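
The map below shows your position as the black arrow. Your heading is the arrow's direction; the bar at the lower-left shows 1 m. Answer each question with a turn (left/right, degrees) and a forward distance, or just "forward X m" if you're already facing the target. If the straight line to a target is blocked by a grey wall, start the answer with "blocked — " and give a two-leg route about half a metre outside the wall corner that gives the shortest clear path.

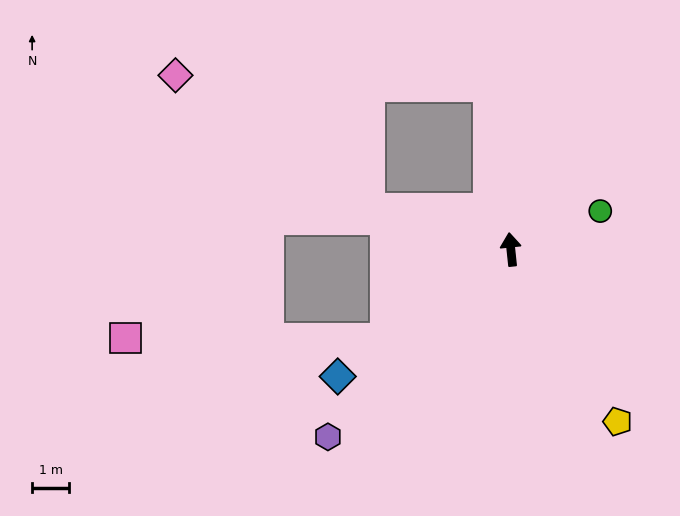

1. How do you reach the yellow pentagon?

turn right 154°, forward 5.5 m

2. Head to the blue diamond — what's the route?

turn left 120°, forward 5.8 m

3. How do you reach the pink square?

blocked — turn left 119°, forward 4.2 m, then turn right 35°, forward 7.0 m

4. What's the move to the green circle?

turn right 73°, forward 2.6 m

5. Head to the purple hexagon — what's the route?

turn left 130°, forward 7.1 m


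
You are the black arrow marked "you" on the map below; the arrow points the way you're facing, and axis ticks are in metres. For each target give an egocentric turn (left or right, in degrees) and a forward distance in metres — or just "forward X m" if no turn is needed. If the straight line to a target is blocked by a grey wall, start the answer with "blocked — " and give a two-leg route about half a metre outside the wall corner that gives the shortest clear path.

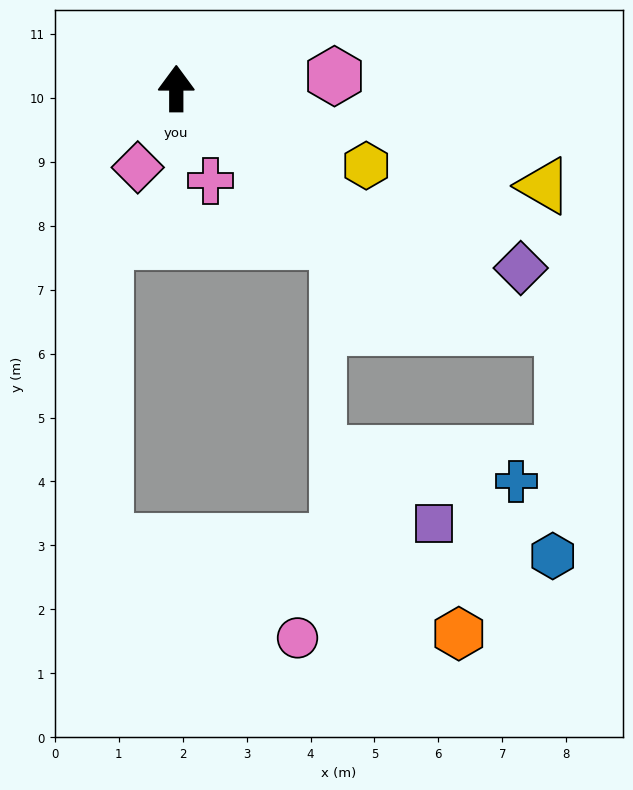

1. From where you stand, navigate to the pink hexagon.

turn right 85°, forward 2.5 m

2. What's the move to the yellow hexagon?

turn right 112°, forward 3.2 m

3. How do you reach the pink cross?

turn right 160°, forward 1.5 m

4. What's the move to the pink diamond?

turn left 154°, forward 1.4 m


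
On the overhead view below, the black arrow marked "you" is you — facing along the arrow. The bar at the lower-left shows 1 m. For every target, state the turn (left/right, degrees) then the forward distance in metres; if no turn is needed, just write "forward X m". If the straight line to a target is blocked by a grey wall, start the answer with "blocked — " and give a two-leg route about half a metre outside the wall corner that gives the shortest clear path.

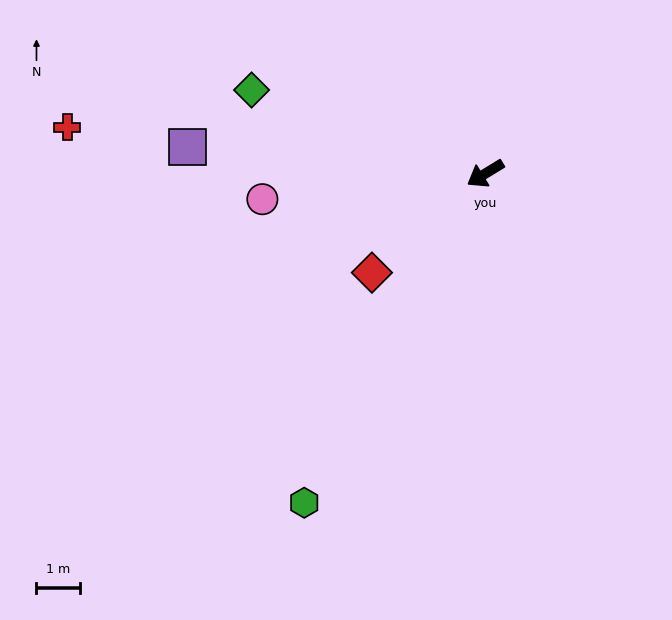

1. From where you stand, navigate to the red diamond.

turn left 10°, forward 3.4 m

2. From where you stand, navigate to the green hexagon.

turn left 30°, forward 8.5 m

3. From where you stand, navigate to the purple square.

turn right 37°, forward 6.8 m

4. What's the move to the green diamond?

turn right 51°, forward 5.6 m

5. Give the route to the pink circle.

turn right 25°, forward 5.1 m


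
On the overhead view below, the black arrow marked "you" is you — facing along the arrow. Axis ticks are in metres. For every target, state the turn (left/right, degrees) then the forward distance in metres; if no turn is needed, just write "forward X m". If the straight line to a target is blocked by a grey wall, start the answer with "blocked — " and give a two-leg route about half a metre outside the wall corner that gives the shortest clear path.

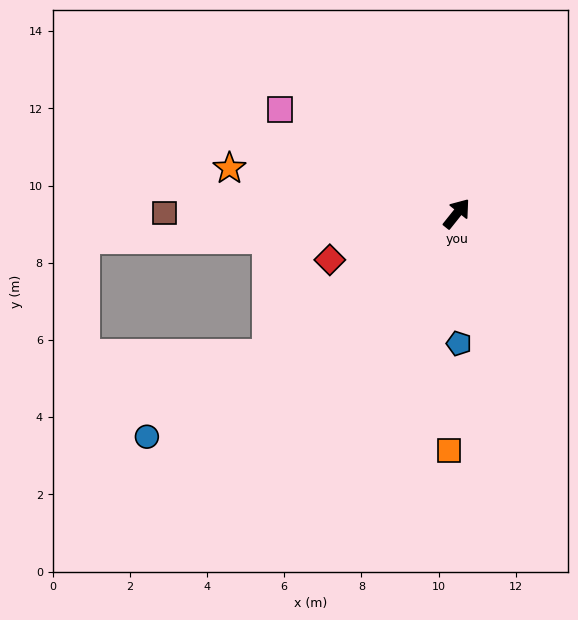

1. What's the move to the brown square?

turn left 129°, forward 7.6 m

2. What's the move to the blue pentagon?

turn right 140°, forward 3.4 m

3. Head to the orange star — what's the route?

turn left 117°, forward 6.0 m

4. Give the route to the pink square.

turn left 98°, forward 5.3 m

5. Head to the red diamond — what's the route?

turn left 149°, forward 3.5 m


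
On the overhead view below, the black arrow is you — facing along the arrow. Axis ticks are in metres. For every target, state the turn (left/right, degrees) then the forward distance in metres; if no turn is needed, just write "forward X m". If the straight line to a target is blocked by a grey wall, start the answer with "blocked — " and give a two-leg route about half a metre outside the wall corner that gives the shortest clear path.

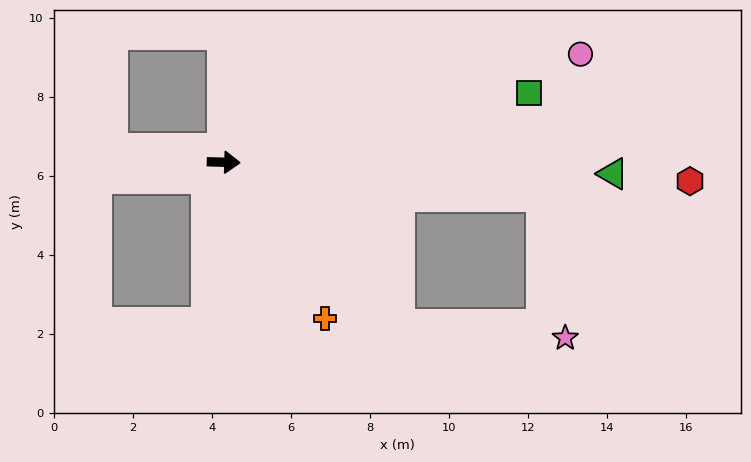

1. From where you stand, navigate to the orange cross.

turn right 55°, forward 4.7 m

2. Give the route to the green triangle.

forward 9.9 m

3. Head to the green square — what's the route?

turn left 14°, forward 7.9 m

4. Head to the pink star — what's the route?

blocked — turn right 41°, forward 6.0 m, then turn left 38°, forward 4.2 m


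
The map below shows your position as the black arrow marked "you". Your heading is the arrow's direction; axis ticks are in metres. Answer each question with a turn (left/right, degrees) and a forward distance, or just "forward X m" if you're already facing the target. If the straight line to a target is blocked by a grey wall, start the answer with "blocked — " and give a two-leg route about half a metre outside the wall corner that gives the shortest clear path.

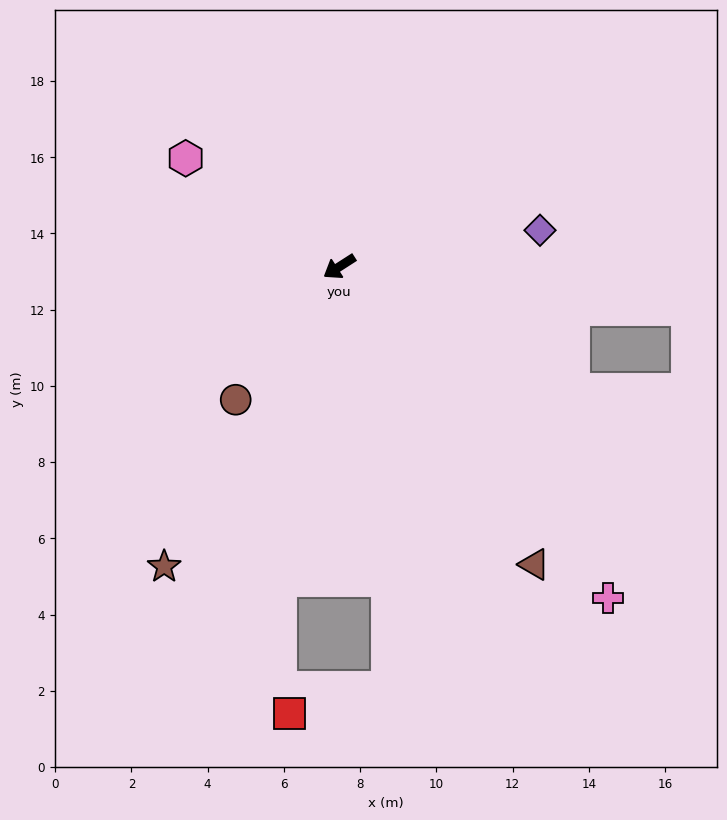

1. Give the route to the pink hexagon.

turn right 68°, forward 4.9 m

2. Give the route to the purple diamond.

turn left 158°, forward 5.4 m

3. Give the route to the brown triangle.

turn left 91°, forward 9.3 m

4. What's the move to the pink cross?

turn left 96°, forward 11.2 m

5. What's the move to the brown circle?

turn left 19°, forward 4.4 m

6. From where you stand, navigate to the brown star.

turn left 27°, forward 9.1 m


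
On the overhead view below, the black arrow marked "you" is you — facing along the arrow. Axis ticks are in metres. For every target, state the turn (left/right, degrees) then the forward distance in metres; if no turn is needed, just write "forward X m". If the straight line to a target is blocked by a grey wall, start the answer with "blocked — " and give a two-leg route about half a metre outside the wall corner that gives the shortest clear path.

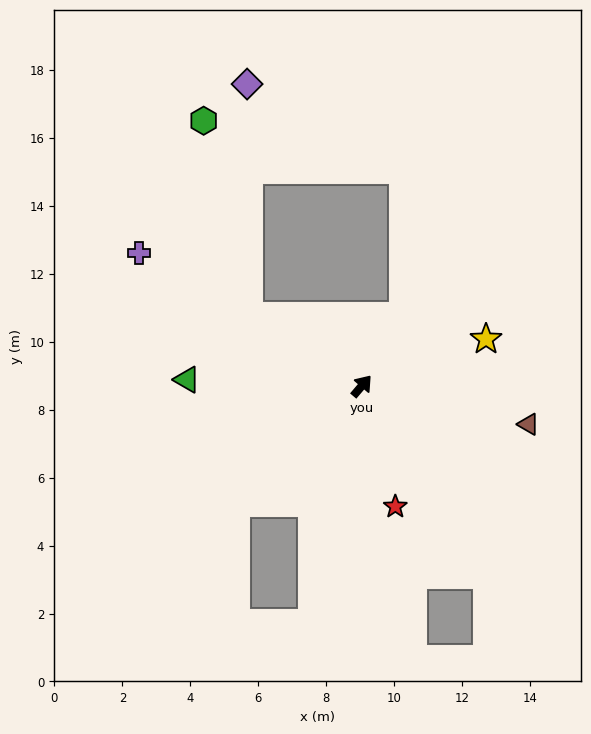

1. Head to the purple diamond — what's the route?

blocked — turn left 99°, forward 3.9 m, then turn right 58°, forward 6.8 m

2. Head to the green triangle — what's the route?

turn left 128°, forward 5.1 m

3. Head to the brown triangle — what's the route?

turn right 63°, forward 5.0 m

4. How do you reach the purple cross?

turn left 100°, forward 7.6 m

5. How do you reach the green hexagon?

blocked — turn left 99°, forward 3.9 m, then turn right 45°, forward 5.9 m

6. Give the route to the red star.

turn right 124°, forward 3.7 m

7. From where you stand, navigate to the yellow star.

turn right 29°, forward 3.9 m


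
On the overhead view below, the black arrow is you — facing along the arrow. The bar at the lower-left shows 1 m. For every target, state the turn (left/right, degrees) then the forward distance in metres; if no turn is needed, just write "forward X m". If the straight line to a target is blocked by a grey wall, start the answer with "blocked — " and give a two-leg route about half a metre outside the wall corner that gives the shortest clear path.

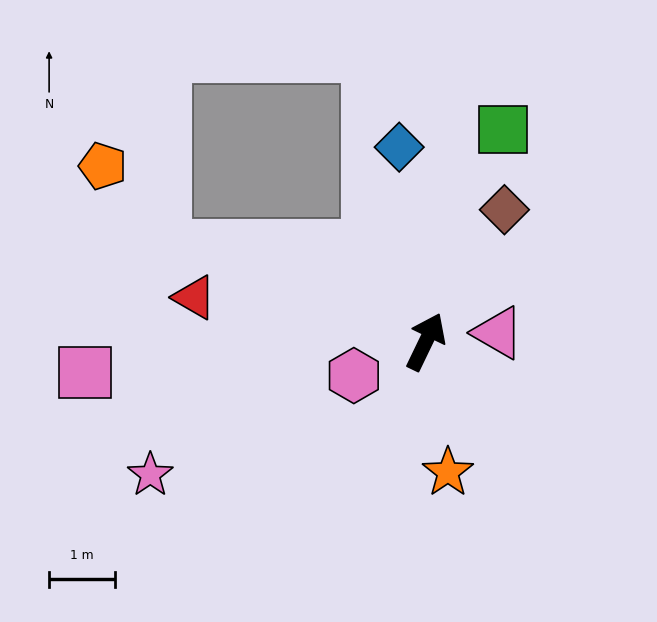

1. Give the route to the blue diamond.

turn left 34°, forward 3.0 m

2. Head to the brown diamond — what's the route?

turn right 5°, forward 2.3 m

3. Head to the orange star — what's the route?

turn right 145°, forward 2.0 m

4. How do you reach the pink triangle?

turn right 57°, forward 1.1 m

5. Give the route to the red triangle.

turn left 105°, forward 3.6 m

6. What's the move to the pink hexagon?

turn left 141°, forward 1.2 m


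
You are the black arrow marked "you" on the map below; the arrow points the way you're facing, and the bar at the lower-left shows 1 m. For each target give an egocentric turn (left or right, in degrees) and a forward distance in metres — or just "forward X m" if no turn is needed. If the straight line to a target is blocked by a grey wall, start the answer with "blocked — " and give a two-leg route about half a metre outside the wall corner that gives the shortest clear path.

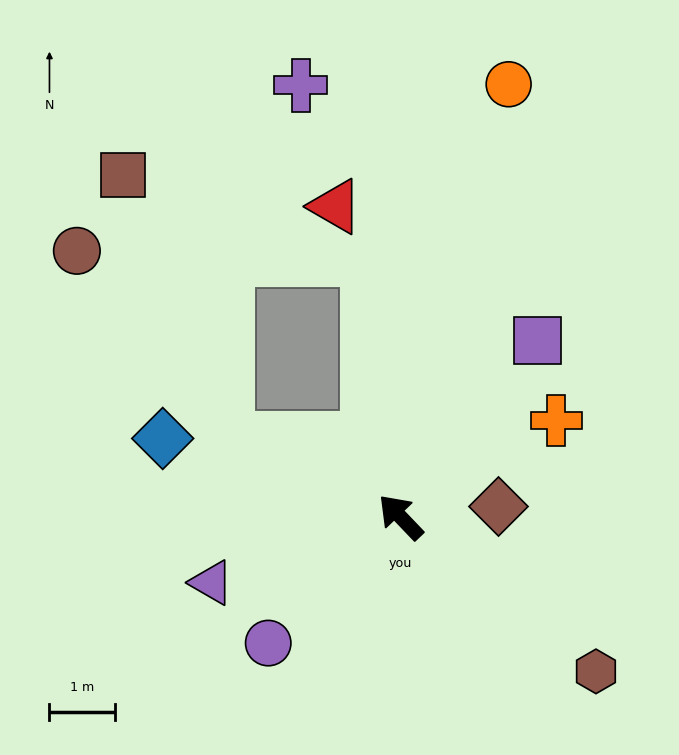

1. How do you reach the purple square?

turn right 82°, forward 3.4 m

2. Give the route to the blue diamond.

turn left 28°, forward 3.8 m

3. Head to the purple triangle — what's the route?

turn left 65°, forward 3.0 m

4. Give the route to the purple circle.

turn left 90°, forward 2.8 m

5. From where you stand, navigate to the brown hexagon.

turn right 172°, forward 3.8 m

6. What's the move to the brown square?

blocked — turn left 22°, forward 2.9 m, then turn right 44°, forward 4.3 m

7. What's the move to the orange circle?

turn right 58°, forward 6.8 m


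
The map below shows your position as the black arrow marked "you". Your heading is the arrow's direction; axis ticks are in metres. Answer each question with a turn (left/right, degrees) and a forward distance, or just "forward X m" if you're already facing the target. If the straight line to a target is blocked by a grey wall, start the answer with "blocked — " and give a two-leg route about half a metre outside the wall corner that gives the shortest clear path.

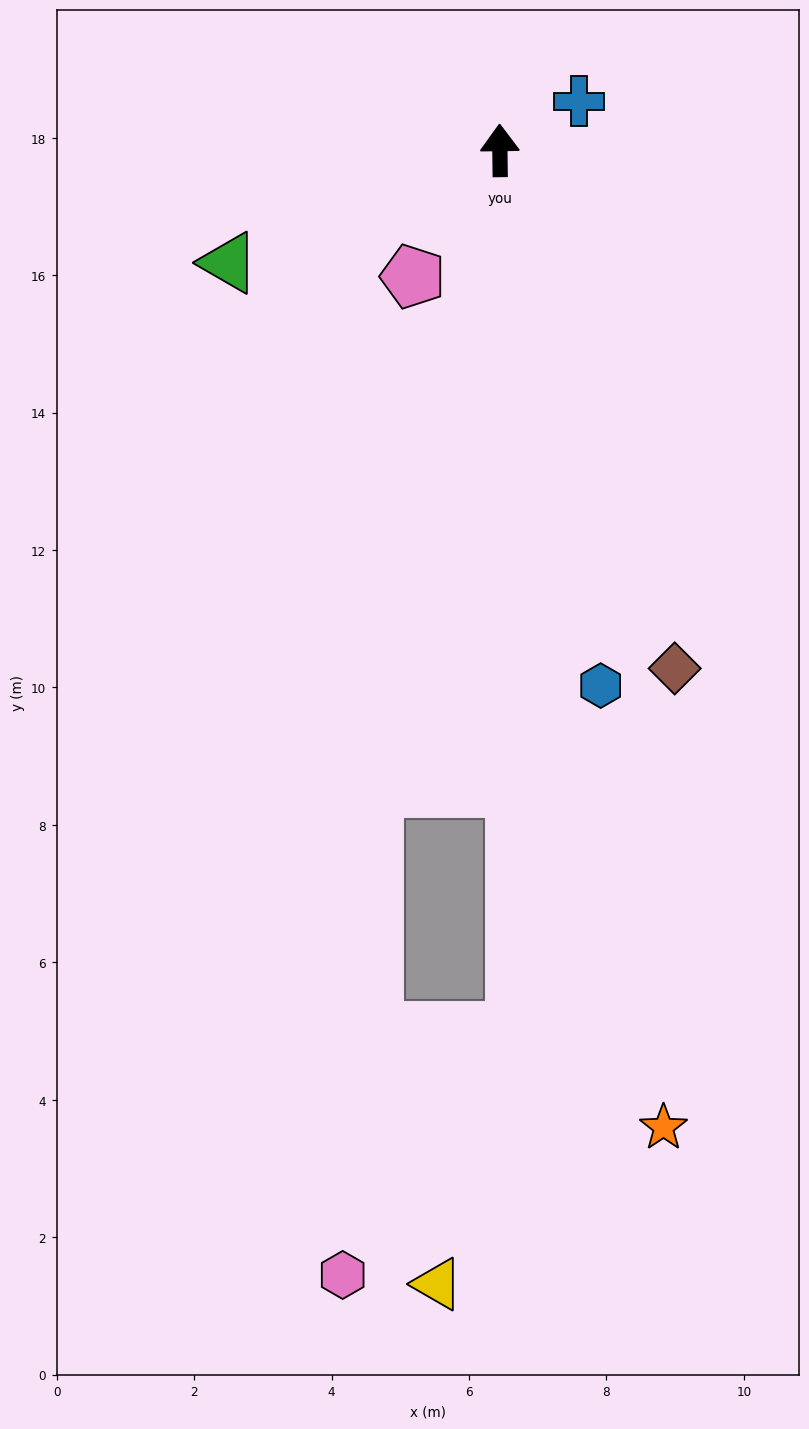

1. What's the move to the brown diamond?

turn right 162°, forward 8.0 m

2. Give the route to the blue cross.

turn right 59°, forward 1.4 m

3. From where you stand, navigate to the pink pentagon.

turn left 145°, forward 2.2 m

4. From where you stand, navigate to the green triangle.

turn left 112°, forward 4.3 m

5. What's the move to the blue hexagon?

turn right 170°, forward 7.9 m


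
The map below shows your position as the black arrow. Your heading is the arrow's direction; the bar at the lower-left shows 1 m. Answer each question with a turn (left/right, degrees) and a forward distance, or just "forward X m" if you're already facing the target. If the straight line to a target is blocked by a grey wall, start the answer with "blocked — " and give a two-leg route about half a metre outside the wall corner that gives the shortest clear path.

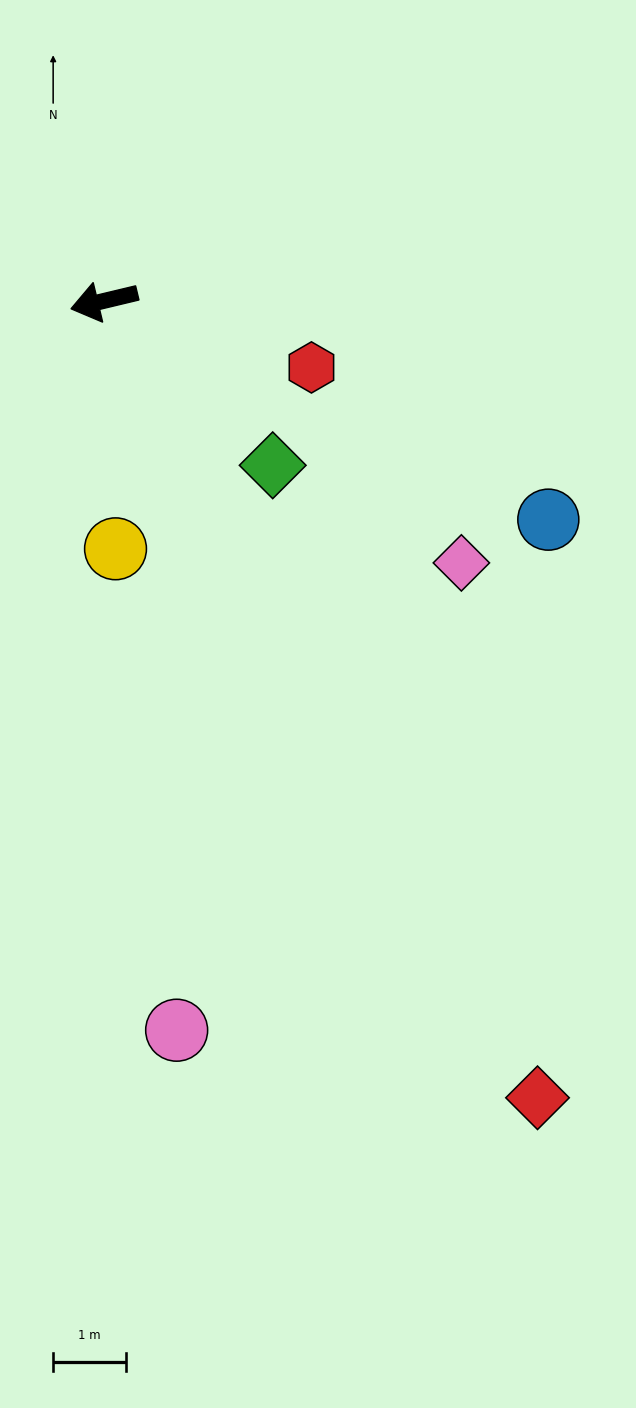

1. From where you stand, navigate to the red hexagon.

turn left 149°, forward 3.0 m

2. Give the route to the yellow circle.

turn left 79°, forward 3.4 m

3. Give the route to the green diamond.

turn left 122°, forward 3.2 m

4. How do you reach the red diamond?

turn left 105°, forward 12.4 m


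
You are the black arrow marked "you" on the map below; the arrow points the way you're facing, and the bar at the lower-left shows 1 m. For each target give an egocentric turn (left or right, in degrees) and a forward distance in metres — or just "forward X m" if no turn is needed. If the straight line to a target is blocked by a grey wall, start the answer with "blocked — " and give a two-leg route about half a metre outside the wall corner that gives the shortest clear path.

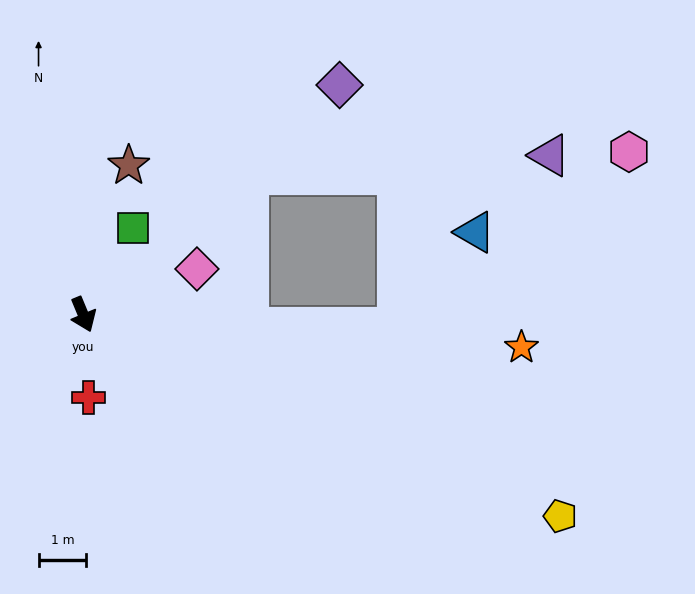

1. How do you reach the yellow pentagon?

turn left 45°, forward 10.8 m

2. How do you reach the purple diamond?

turn left 109°, forward 7.2 m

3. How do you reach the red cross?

turn right 19°, forward 1.7 m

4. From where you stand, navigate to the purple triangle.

blocked — turn left 108°, forward 4.5 m, then turn right 37°, forward 6.3 m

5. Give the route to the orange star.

turn left 63°, forward 9.2 m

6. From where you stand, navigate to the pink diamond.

turn left 89°, forward 2.6 m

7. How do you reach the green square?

turn left 128°, forward 2.1 m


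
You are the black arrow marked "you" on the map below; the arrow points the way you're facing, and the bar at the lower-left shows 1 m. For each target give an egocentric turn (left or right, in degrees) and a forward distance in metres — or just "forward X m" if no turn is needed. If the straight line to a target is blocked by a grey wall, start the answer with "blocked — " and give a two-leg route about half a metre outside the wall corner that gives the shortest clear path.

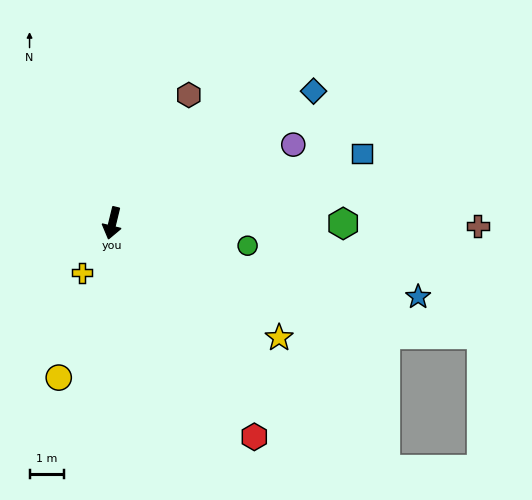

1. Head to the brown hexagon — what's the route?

turn left 163°, forward 4.3 m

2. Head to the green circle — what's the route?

turn left 94°, forward 4.0 m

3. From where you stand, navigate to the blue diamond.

turn left 137°, forward 7.0 m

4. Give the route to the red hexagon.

turn left 47°, forward 7.4 m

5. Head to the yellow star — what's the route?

turn left 69°, forward 5.9 m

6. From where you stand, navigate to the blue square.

turn left 119°, forward 7.5 m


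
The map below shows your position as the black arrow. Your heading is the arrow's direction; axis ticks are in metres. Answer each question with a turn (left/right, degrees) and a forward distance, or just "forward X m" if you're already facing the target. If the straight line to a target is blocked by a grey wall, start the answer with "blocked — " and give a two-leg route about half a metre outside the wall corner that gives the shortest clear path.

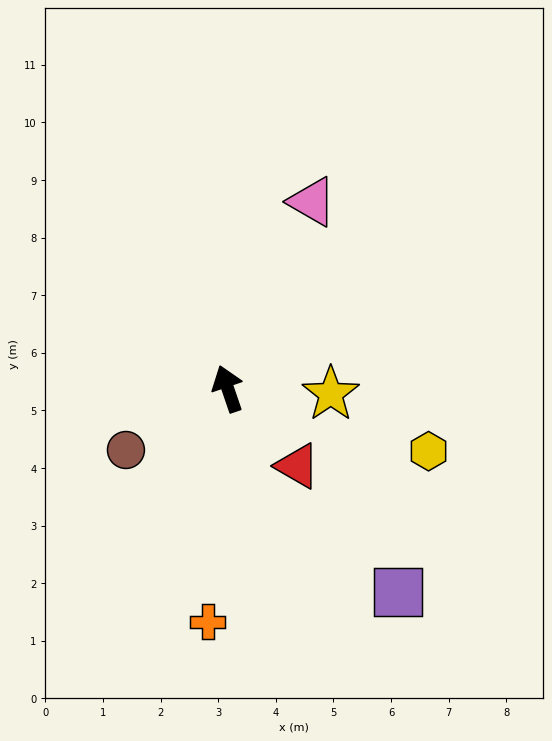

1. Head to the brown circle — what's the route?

turn left 102°, forward 2.1 m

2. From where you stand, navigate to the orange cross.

turn left 156°, forward 4.1 m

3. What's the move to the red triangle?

turn right 157°, forward 1.8 m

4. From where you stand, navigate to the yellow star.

turn right 112°, forward 1.8 m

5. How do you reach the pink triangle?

turn right 43°, forward 3.6 m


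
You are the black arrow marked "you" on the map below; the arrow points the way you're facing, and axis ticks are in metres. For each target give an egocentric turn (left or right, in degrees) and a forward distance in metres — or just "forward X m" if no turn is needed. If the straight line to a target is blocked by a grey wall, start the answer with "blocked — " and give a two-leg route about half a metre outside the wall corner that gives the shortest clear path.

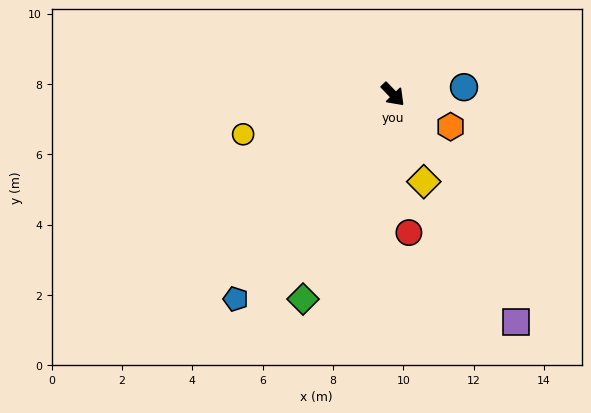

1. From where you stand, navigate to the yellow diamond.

turn right 24°, forward 2.6 m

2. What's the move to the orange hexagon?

turn left 17°, forward 1.9 m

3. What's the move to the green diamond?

turn right 68°, forward 6.4 m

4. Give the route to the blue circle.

turn left 52°, forward 2.0 m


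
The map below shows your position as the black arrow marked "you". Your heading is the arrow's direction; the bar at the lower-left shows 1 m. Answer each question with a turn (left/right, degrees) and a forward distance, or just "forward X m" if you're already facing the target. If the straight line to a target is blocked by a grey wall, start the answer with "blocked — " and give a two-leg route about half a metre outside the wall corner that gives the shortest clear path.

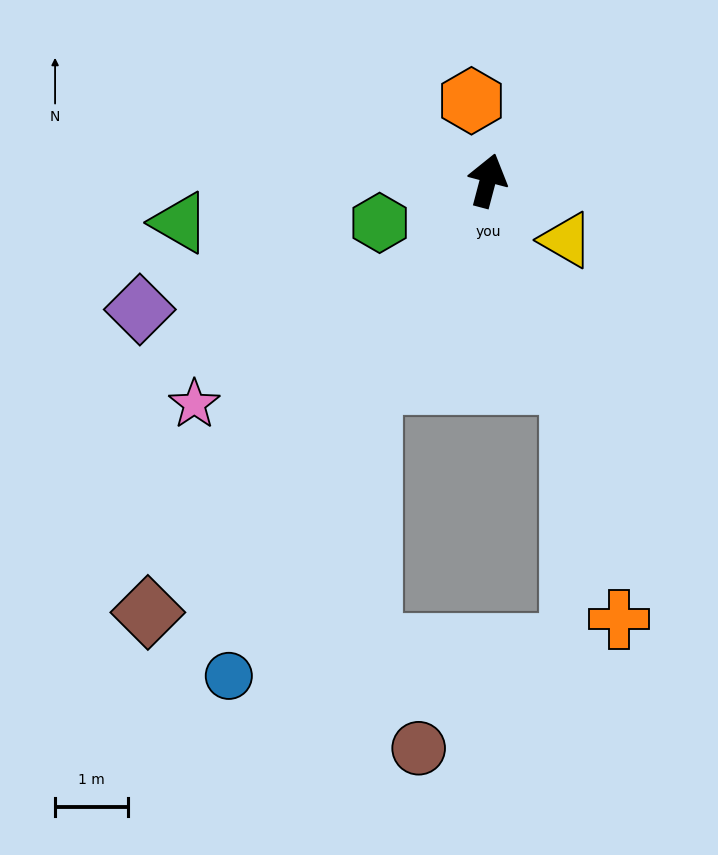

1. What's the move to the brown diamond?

turn left 157°, forward 7.5 m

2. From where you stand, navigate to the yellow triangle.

turn right 112°, forward 1.3 m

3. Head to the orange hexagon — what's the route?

turn left 26°, forward 1.1 m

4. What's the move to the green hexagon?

turn left 126°, forward 1.6 m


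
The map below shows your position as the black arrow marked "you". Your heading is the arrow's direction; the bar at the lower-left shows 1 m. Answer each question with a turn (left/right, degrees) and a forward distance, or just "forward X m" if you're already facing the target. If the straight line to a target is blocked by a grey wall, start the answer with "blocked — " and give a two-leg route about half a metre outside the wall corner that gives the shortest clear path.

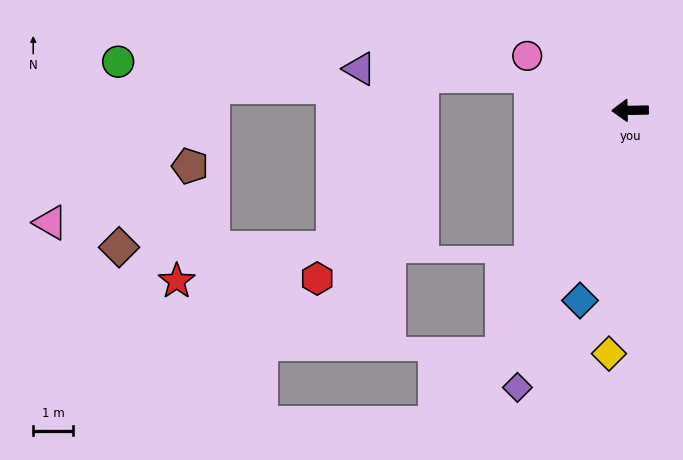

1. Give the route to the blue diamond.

turn left 74°, forward 4.9 m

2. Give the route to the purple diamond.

turn left 67°, forward 7.5 m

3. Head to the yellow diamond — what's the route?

turn left 84°, forward 6.1 m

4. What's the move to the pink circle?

turn right 29°, forward 2.9 m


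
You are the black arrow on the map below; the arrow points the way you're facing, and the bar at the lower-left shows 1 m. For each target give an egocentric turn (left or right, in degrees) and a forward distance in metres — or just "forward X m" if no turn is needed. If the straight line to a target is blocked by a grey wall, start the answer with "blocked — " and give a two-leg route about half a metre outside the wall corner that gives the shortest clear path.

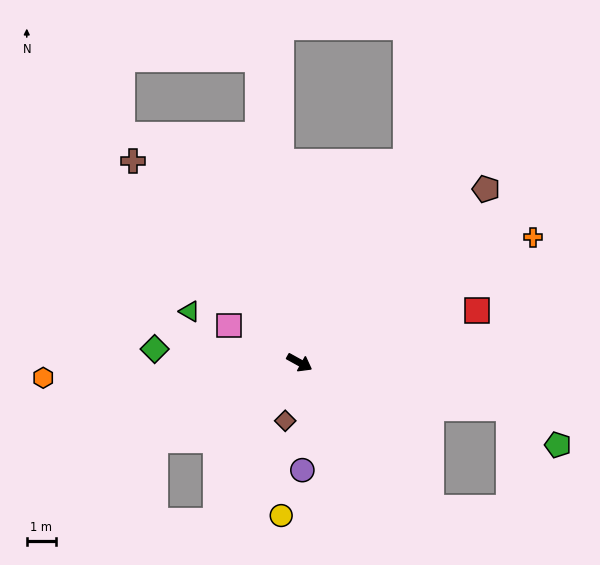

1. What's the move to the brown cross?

turn left 158°, forward 8.9 m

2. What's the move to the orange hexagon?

turn right 148°, forward 8.8 m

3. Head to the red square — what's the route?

turn left 45°, forward 6.3 m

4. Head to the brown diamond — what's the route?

turn right 75°, forward 2.1 m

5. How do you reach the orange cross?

turn left 57°, forward 9.1 m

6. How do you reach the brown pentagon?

turn left 72°, forward 8.7 m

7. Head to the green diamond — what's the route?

turn right 156°, forward 5.0 m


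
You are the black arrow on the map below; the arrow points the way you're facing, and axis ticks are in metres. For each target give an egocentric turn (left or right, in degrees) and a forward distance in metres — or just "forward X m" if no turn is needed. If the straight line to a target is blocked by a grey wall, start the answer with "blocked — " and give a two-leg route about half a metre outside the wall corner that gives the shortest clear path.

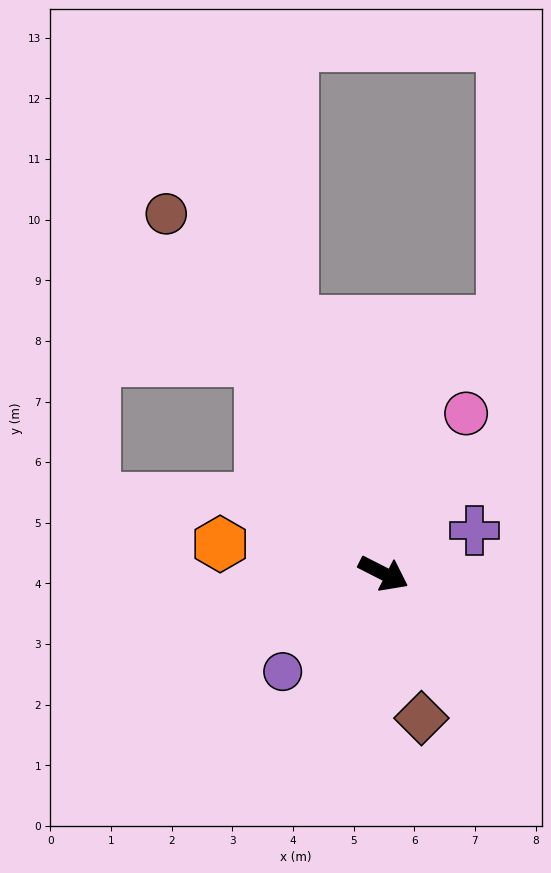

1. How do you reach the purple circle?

turn right 109°, forward 2.3 m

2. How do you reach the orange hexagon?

turn right 163°, forward 2.7 m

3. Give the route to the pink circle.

turn left 90°, forward 3.0 m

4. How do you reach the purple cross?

turn left 52°, forward 1.7 m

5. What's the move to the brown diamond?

turn right 48°, forward 2.5 m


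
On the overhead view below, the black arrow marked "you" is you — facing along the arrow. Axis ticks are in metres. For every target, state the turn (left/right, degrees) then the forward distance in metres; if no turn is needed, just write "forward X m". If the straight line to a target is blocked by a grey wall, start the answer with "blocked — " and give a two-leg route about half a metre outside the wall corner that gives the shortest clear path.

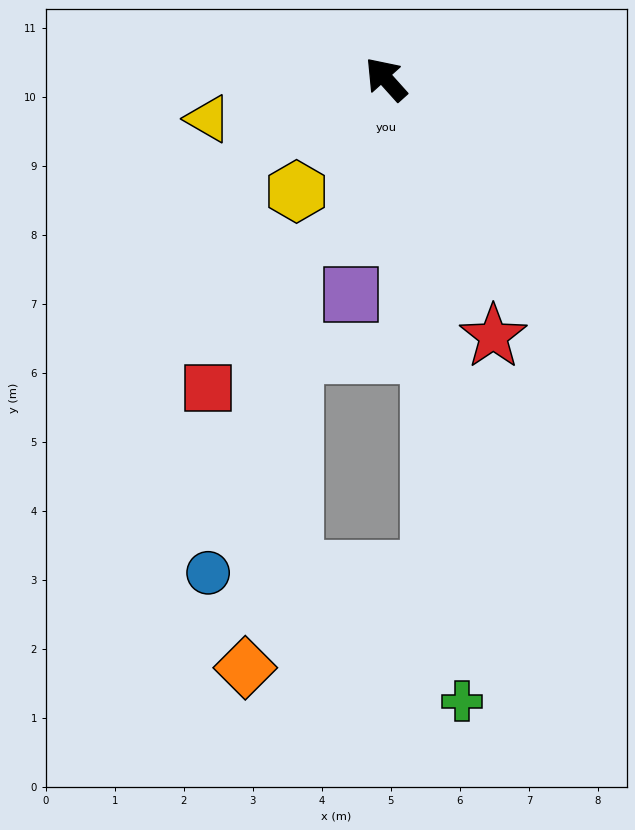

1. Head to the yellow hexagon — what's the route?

turn left 100°, forward 2.1 m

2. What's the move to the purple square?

turn left 129°, forward 3.2 m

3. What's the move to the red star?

turn left 161°, forward 4.0 m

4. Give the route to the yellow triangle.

turn left 61°, forward 2.6 m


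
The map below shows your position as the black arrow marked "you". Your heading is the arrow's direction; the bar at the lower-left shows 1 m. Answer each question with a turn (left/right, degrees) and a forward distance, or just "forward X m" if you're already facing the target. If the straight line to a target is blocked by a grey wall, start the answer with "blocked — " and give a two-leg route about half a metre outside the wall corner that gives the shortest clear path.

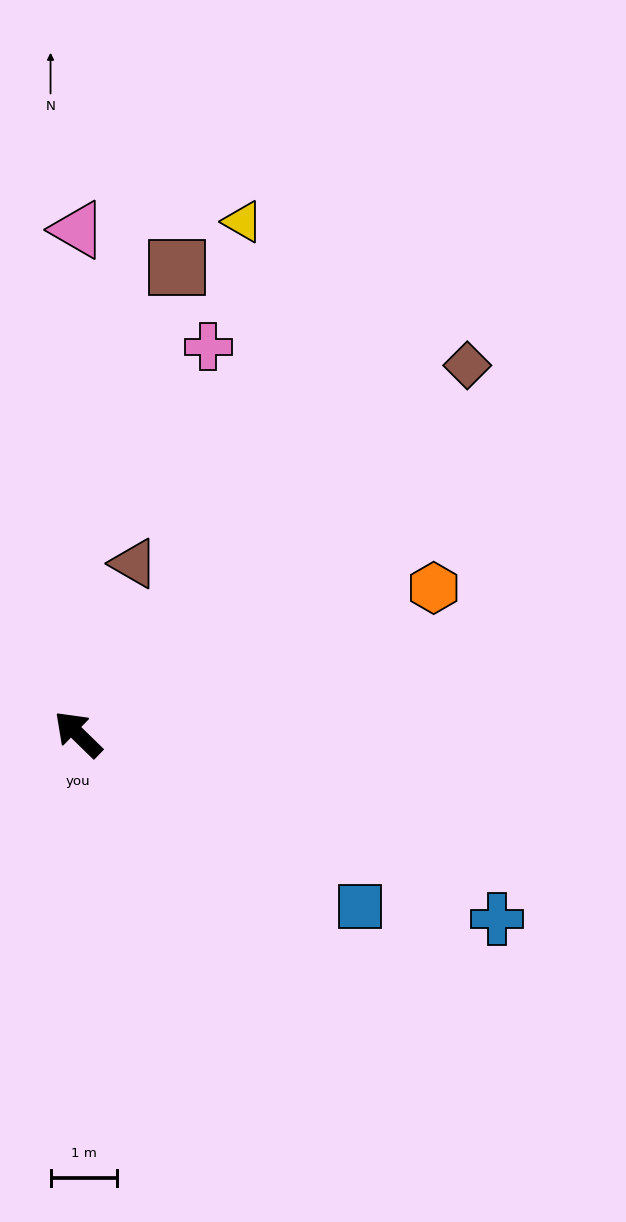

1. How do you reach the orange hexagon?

turn right 113°, forward 5.8 m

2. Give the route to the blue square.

turn right 167°, forward 5.0 m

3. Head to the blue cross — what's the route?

turn right 160°, forward 6.9 m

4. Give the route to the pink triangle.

turn right 46°, forward 7.6 m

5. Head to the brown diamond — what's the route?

turn right 92°, forward 8.1 m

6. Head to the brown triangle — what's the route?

turn right 64°, forward 2.7 m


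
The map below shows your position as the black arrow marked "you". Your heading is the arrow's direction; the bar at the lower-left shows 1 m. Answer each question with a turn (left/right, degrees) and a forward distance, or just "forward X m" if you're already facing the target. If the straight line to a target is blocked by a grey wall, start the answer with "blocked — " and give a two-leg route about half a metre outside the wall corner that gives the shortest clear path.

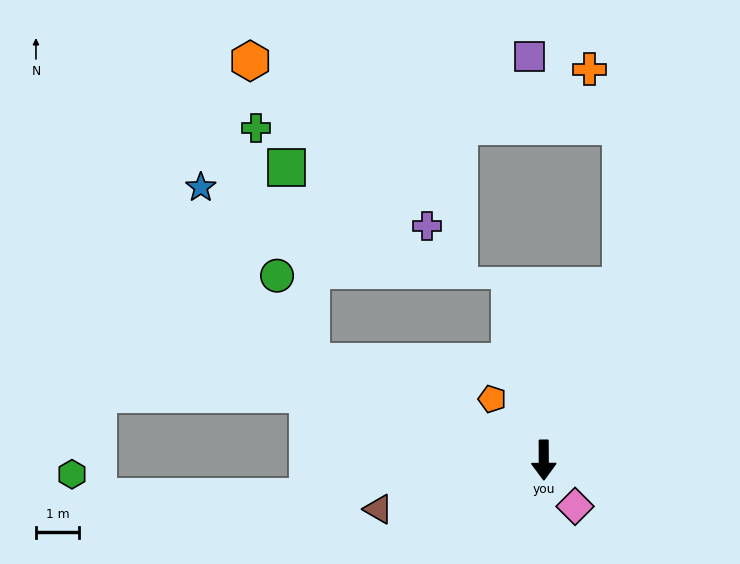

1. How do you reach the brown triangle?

turn right 74°, forward 4.0 m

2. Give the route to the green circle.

blocked — turn right 113°, forward 5.8 m, then turn right 46°, forward 2.1 m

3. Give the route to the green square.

blocked — turn right 113°, forward 5.8 m, then turn right 60°, forward 4.5 m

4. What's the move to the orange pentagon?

turn right 140°, forward 1.8 m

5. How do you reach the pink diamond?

turn left 34°, forward 1.3 m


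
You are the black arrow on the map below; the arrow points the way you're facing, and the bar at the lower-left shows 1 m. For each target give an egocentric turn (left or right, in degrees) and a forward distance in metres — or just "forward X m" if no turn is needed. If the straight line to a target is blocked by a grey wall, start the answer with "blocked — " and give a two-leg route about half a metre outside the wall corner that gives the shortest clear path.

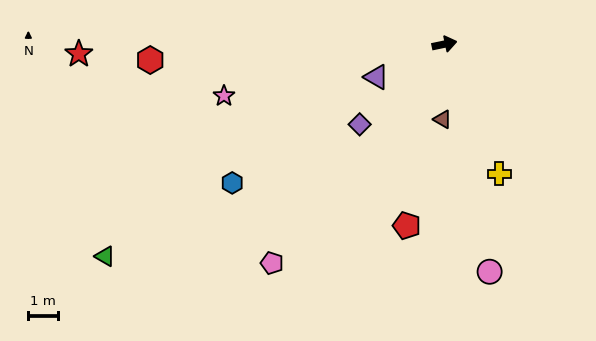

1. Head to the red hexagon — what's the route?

turn left 171°, forward 10.0 m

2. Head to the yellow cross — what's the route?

turn right 79°, forward 4.8 m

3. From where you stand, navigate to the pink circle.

turn right 91°, forward 7.9 m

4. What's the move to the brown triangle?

turn right 103°, forward 2.6 m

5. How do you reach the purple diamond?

turn right 148°, forward 4.0 m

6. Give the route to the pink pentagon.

turn right 140°, forward 9.5 m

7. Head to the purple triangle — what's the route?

turn right 166°, forward 2.6 m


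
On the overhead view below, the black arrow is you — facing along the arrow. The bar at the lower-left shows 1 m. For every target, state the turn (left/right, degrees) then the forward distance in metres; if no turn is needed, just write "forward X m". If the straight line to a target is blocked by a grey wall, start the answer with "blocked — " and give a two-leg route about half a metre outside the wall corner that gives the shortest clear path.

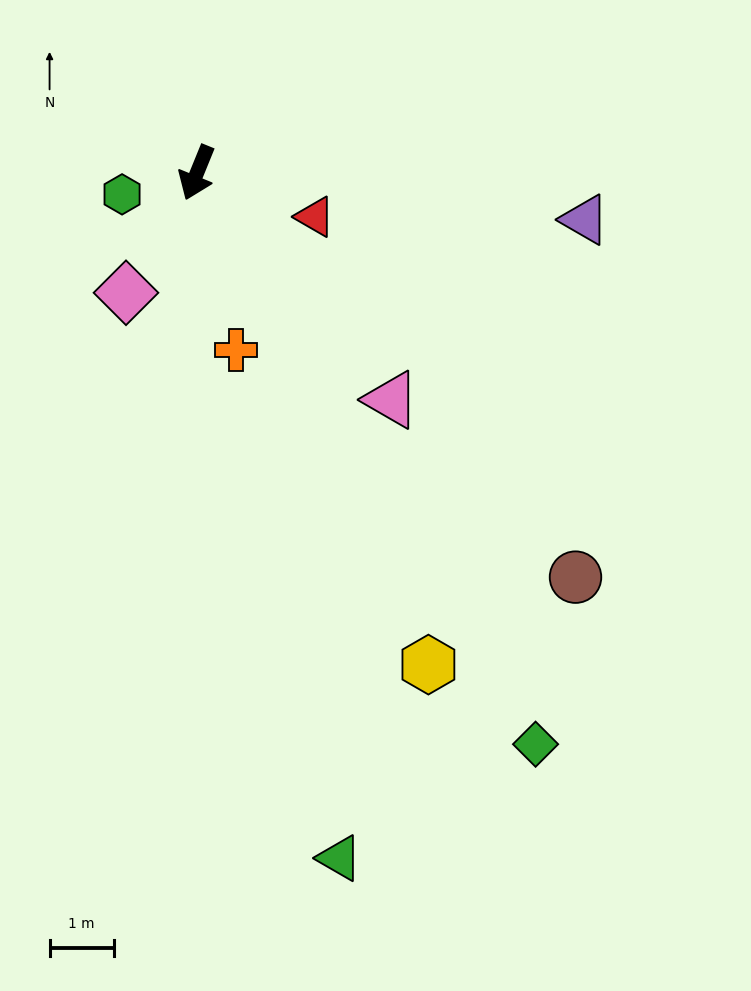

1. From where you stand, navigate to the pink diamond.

turn right 8°, forward 2.2 m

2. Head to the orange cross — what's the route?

turn left 35°, forward 2.8 m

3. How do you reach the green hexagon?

turn right 52°, forward 1.2 m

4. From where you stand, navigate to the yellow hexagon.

turn left 47°, forward 8.5 m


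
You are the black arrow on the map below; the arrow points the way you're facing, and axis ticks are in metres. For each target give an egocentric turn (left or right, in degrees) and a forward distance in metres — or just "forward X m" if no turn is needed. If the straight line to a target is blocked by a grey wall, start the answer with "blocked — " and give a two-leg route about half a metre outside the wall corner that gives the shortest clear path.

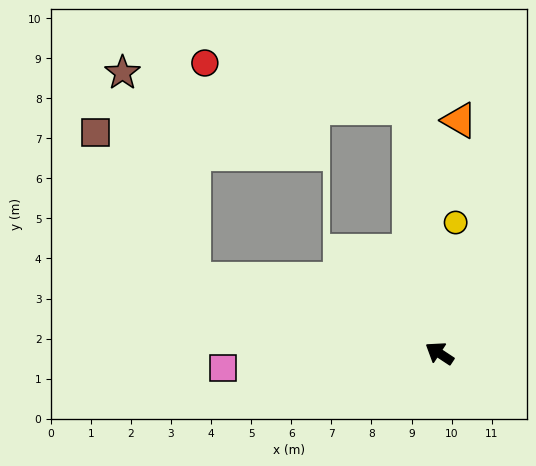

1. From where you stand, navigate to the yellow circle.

turn right 64°, forward 3.3 m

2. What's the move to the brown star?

blocked — turn left 17°, forward 6.4 m, then turn right 55°, forward 5.5 m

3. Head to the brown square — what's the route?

blocked — turn left 17°, forward 6.4 m, then turn right 40°, forward 4.4 m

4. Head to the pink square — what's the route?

turn left 37°, forward 5.4 m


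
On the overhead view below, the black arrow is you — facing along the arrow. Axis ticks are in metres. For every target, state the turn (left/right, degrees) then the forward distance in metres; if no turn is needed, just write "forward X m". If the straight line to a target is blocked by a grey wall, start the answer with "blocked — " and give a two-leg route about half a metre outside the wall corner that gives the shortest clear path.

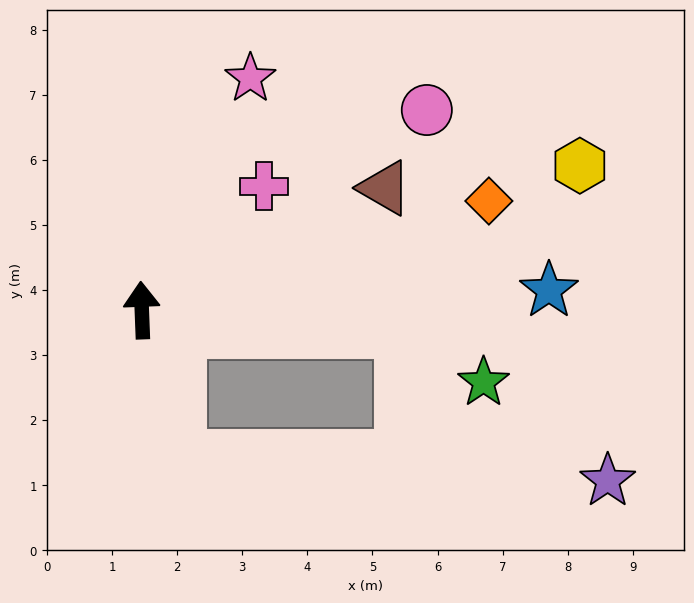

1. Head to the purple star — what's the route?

blocked — turn right 168°, forward 2.3 m, then turn left 73°, forward 6.6 m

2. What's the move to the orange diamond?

turn right 75°, forward 5.6 m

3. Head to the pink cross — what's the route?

turn right 47°, forward 2.7 m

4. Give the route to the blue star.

turn right 89°, forward 6.3 m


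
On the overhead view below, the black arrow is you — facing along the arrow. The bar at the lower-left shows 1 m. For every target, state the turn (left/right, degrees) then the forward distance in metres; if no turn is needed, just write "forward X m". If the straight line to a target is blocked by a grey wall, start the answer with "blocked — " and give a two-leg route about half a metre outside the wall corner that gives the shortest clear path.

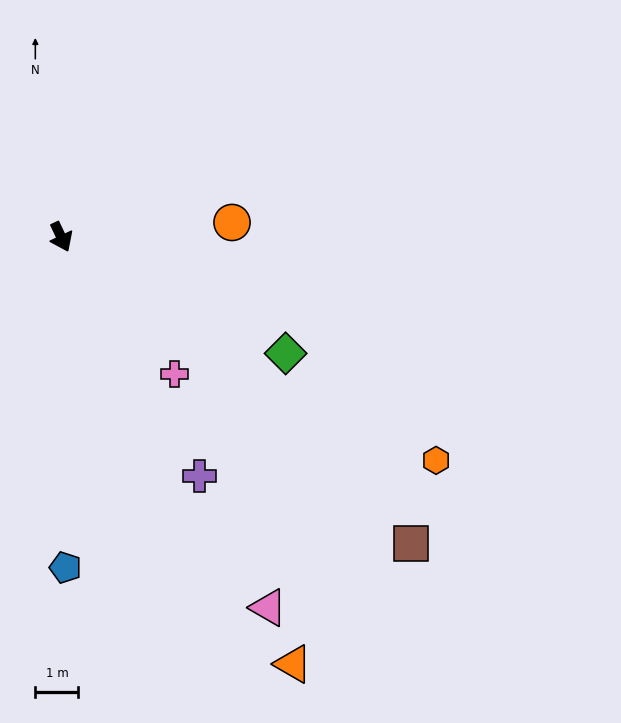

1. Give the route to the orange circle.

turn left 70°, forward 4.0 m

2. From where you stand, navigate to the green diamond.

turn left 37°, forward 5.9 m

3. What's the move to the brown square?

turn left 24°, forward 10.8 m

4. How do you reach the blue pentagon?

turn right 25°, forward 7.7 m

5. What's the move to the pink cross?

turn left 14°, forward 4.1 m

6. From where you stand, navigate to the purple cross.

turn left 5°, forward 6.4 m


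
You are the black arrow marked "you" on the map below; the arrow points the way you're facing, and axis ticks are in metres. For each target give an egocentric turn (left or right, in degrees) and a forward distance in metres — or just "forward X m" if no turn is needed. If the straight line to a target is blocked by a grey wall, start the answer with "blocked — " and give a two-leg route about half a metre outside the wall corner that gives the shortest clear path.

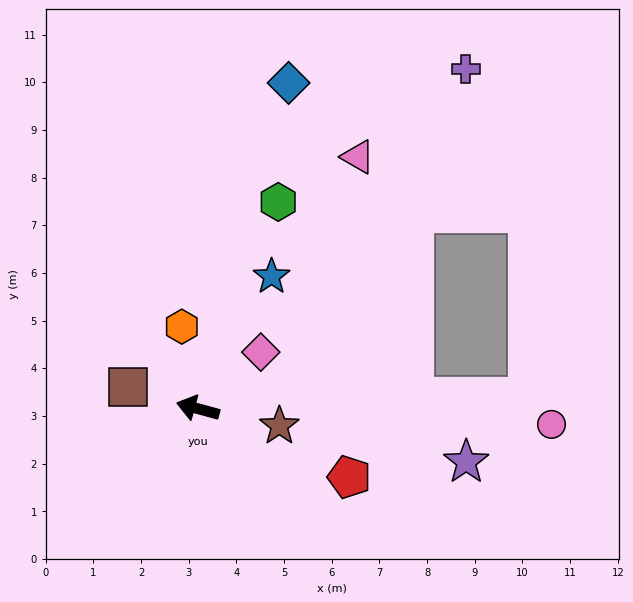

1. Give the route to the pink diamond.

turn right 123°, forward 1.8 m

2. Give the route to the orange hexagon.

turn right 64°, forward 1.8 m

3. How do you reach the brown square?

forward 1.5 m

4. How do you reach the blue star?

turn right 104°, forward 3.2 m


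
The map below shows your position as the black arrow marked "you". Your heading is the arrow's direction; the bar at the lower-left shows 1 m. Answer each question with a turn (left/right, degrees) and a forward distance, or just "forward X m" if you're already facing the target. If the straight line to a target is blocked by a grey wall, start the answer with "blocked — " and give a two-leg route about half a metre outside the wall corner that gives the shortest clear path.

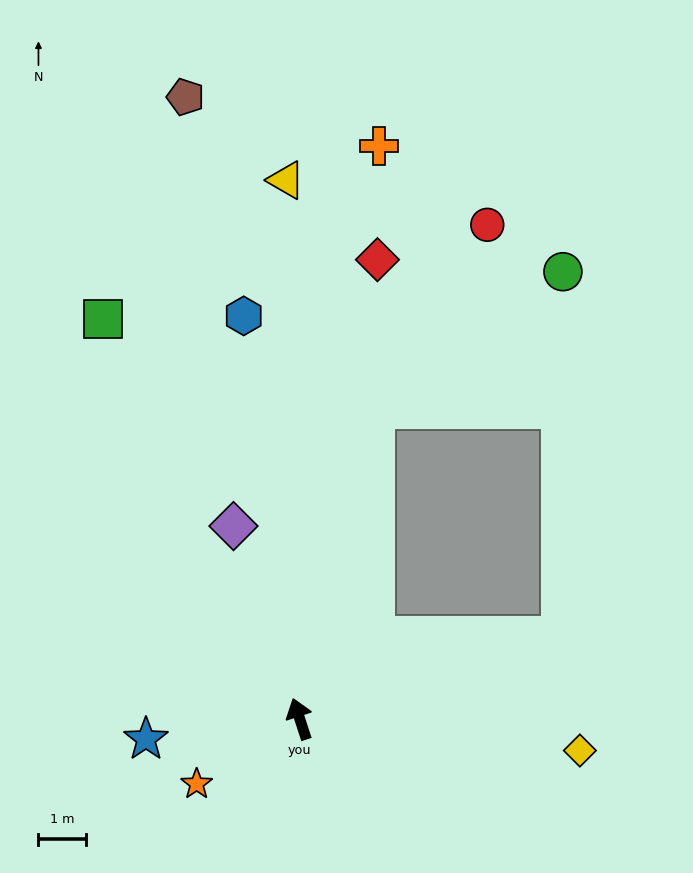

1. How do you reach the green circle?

blocked — turn right 32°, forward 6.8 m, then turn right 40°, forward 4.9 m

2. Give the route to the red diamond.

turn right 28°, forward 9.9 m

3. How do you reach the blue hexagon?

turn right 10°, forward 8.6 m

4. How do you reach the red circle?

blocked — turn right 32°, forward 6.8 m, then turn right 17°, forward 4.6 m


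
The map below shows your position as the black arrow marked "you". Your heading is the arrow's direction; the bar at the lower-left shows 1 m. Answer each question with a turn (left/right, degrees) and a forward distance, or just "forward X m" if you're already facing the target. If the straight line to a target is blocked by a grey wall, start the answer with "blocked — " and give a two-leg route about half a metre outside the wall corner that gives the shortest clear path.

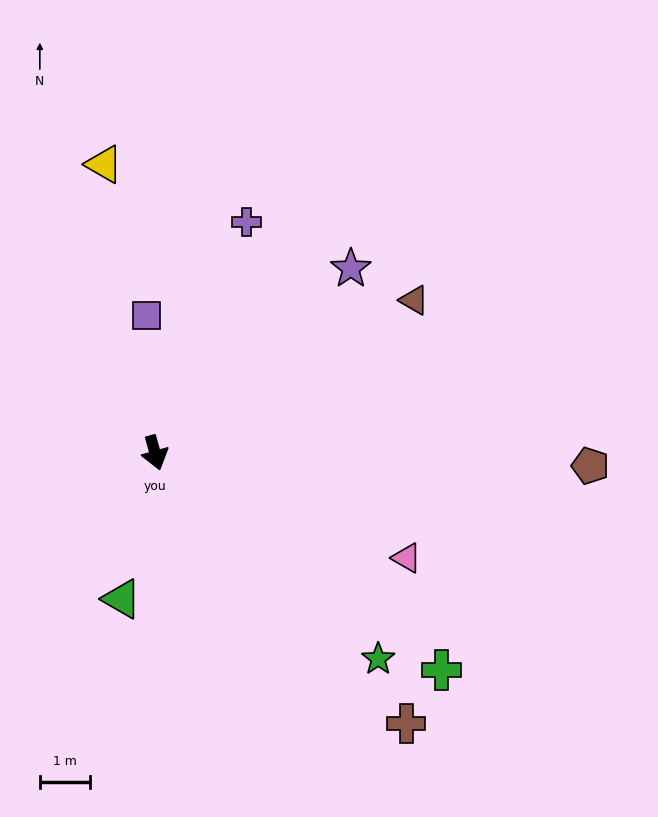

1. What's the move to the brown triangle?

turn left 105°, forward 6.0 m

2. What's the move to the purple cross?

turn left 143°, forward 5.0 m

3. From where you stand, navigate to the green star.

turn left 32°, forward 6.1 m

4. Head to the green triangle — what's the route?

turn right 28°, forward 3.0 m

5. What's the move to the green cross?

turn left 37°, forward 7.2 m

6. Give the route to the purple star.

turn left 118°, forward 5.4 m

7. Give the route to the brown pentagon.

turn left 73°, forward 8.7 m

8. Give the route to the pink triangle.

turn left 52°, forward 5.5 m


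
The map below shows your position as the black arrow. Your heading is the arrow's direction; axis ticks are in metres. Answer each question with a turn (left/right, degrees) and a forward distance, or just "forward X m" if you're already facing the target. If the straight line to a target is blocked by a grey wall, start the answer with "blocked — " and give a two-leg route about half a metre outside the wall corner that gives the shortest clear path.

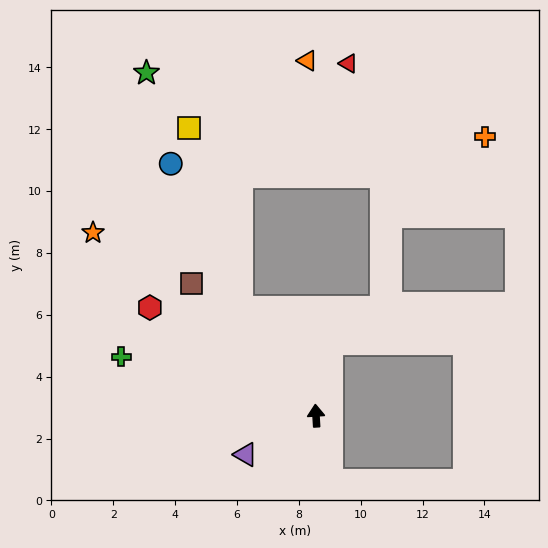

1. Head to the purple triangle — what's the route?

turn left 115°, forward 2.6 m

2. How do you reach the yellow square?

blocked — turn left 32°, forward 4.2 m, then turn right 20°, forward 6.1 m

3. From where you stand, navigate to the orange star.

turn left 47°, forward 9.3 m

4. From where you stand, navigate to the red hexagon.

turn left 54°, forward 6.4 m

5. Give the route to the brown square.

turn left 40°, forward 5.9 m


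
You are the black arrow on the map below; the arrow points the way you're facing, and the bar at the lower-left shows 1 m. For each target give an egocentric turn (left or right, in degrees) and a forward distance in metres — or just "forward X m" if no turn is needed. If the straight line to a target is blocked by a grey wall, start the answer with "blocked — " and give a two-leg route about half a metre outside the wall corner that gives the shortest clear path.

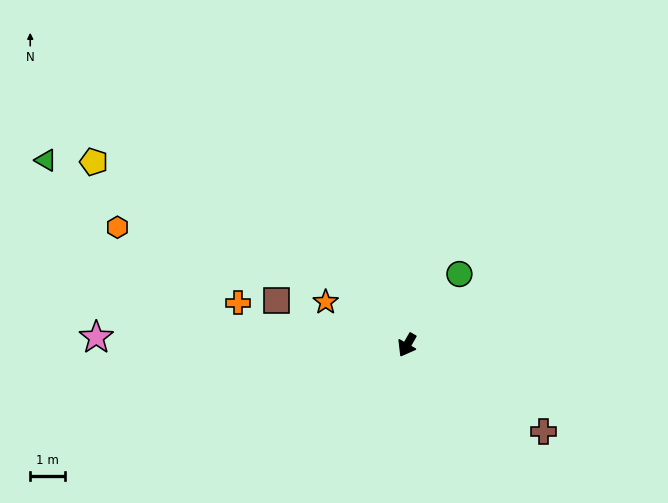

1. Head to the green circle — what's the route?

turn left 173°, forward 2.6 m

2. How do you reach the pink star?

turn right 62°, forward 9.0 m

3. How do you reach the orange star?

turn right 88°, forward 2.7 m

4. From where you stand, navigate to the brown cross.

turn left 87°, forward 4.7 m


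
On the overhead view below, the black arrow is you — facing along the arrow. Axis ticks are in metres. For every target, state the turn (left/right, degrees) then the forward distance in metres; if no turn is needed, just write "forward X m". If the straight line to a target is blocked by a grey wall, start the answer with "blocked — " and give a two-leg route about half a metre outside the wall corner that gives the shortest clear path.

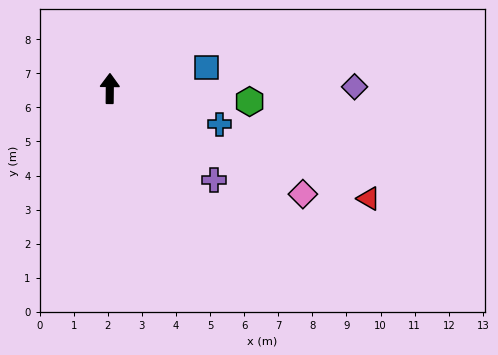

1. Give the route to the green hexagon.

turn right 95°, forward 4.1 m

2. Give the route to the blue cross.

turn right 107°, forward 3.4 m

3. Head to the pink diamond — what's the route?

turn right 118°, forward 6.5 m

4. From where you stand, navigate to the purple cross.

turn right 131°, forward 4.1 m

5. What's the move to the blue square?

turn right 77°, forward 2.9 m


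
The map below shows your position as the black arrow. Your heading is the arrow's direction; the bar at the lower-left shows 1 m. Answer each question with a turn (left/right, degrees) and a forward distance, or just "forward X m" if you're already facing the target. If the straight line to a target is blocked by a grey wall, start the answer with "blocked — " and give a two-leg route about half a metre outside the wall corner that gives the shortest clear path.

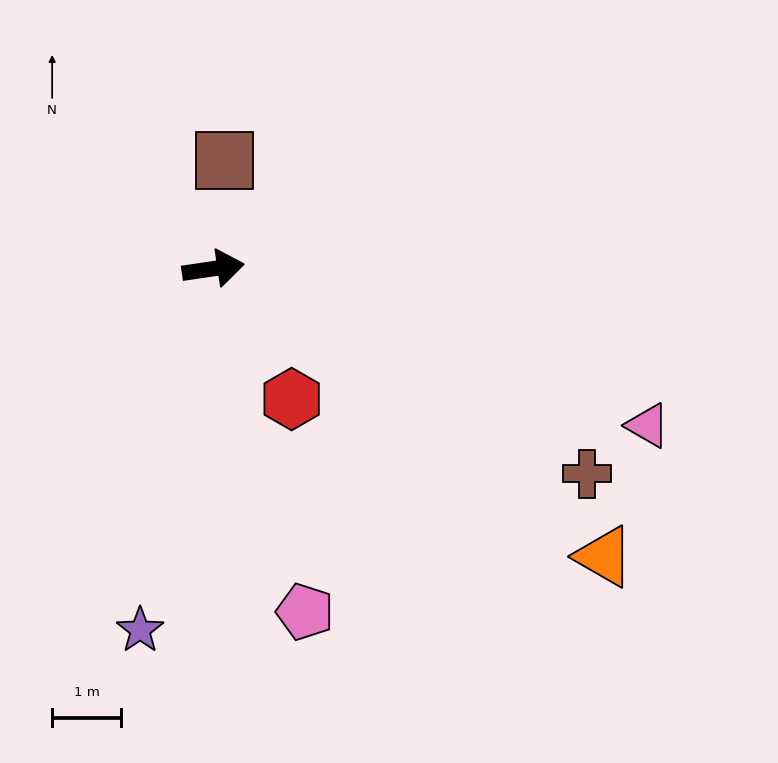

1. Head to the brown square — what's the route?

turn left 76°, forward 1.6 m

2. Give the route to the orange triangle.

turn right 45°, forward 7.0 m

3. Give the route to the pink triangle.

turn right 28°, forward 6.7 m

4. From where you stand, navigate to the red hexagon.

turn right 67°, forward 2.2 m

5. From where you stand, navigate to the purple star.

turn right 110°, forward 5.3 m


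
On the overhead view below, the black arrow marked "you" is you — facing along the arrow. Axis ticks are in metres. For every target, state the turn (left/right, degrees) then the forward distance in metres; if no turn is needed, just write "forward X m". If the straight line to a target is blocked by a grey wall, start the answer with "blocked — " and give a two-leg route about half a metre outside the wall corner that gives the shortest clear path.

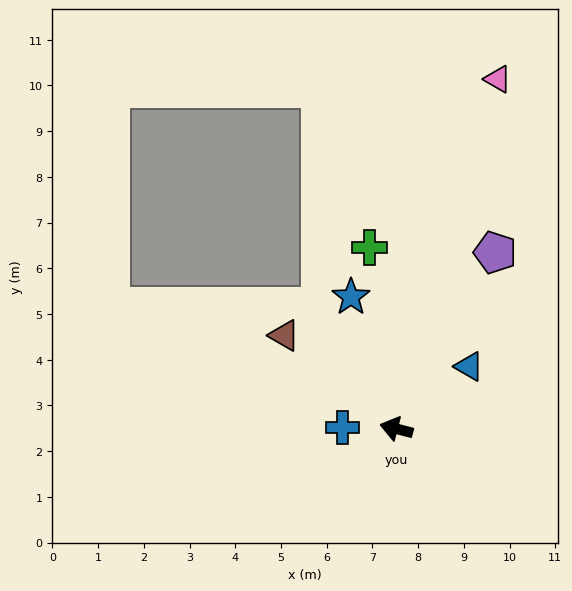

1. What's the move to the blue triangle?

turn right 125°, forward 2.1 m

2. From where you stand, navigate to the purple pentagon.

turn right 105°, forward 4.4 m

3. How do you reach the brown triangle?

turn right 25°, forward 3.2 m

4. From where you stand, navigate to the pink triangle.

turn right 92°, forward 8.0 m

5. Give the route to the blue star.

turn right 57°, forward 3.0 m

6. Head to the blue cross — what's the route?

turn left 13°, forward 1.2 m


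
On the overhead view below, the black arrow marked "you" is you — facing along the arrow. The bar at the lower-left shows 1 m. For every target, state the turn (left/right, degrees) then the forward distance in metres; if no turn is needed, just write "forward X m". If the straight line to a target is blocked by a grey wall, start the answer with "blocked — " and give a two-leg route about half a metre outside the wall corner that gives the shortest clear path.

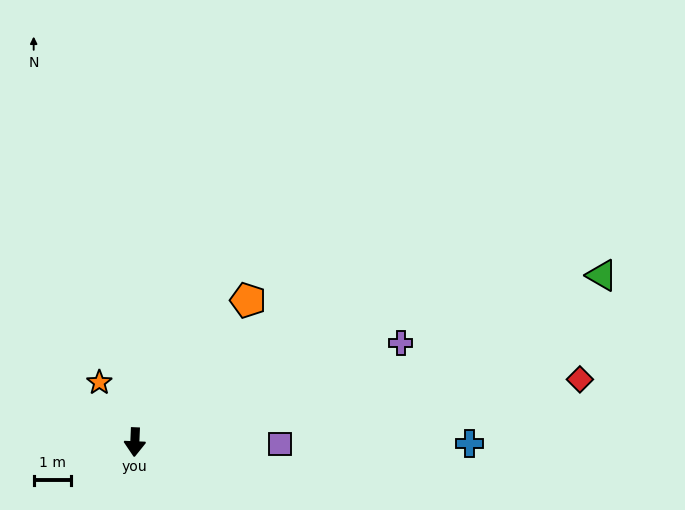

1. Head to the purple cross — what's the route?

turn left 113°, forward 7.6 m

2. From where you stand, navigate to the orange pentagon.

turn left 144°, forward 4.8 m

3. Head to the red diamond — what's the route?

turn left 100°, forward 12.0 m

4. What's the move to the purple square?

turn left 92°, forward 3.9 m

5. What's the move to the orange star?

turn right 147°, forward 1.9 m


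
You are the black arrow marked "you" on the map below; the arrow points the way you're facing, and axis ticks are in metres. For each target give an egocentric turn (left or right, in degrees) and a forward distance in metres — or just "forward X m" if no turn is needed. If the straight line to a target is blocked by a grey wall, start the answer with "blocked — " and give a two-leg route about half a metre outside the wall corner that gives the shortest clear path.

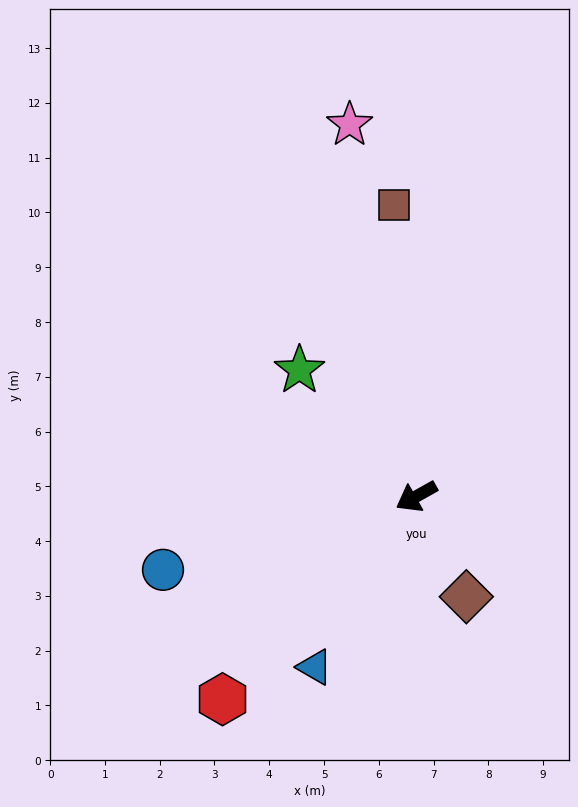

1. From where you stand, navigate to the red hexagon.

turn left 17°, forward 5.1 m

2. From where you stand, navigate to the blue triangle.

turn left 30°, forward 3.6 m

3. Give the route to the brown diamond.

turn left 87°, forward 2.0 m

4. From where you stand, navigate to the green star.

turn right 77°, forward 3.1 m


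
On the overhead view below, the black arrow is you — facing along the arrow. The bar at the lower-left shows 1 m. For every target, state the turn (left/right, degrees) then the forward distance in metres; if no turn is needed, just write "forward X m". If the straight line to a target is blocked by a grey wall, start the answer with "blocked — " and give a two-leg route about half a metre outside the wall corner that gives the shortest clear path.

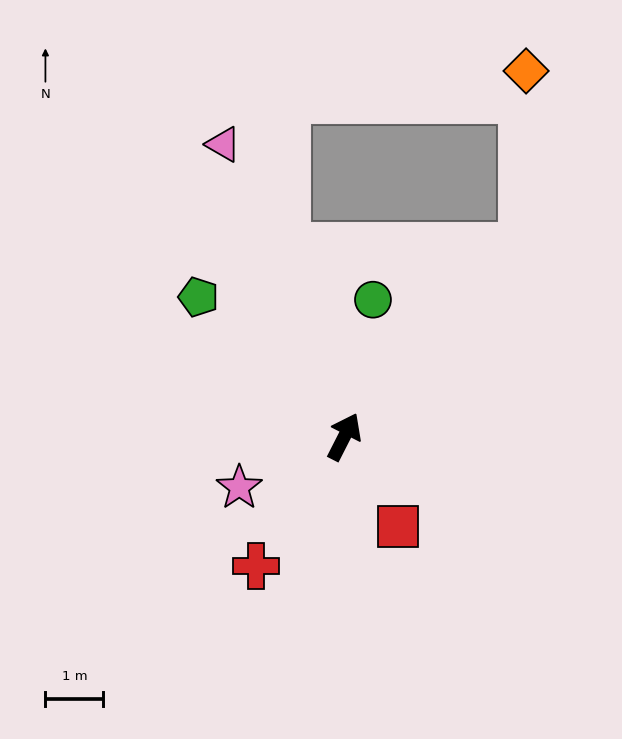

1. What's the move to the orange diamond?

blocked — turn right 16°, forward 4.5 m, then turn left 42°, forward 3.0 m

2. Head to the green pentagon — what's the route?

turn left 73°, forward 3.5 m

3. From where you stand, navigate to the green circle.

turn left 15°, forward 2.4 m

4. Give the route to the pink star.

turn left 143°, forward 2.0 m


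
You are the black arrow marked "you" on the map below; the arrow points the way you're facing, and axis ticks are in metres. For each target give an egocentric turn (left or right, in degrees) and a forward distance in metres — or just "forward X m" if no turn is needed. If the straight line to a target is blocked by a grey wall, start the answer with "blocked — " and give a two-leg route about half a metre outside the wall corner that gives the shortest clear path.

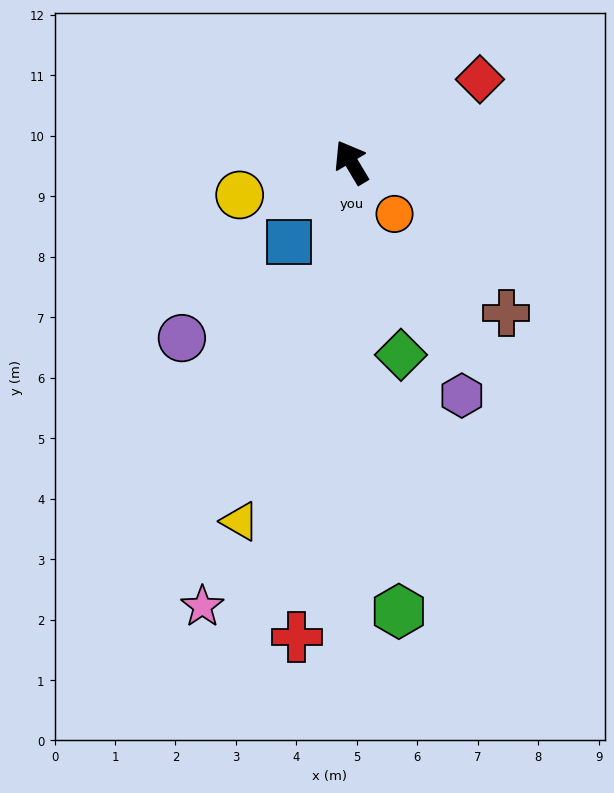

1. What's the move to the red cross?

turn left 143°, forward 7.9 m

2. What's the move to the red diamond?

turn right 88°, forward 2.5 m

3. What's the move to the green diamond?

turn left 164°, forward 3.3 m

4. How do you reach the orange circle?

turn right 171°, forward 1.1 m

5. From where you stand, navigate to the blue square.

turn left 111°, forward 1.7 m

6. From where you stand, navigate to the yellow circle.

turn left 75°, forward 1.9 m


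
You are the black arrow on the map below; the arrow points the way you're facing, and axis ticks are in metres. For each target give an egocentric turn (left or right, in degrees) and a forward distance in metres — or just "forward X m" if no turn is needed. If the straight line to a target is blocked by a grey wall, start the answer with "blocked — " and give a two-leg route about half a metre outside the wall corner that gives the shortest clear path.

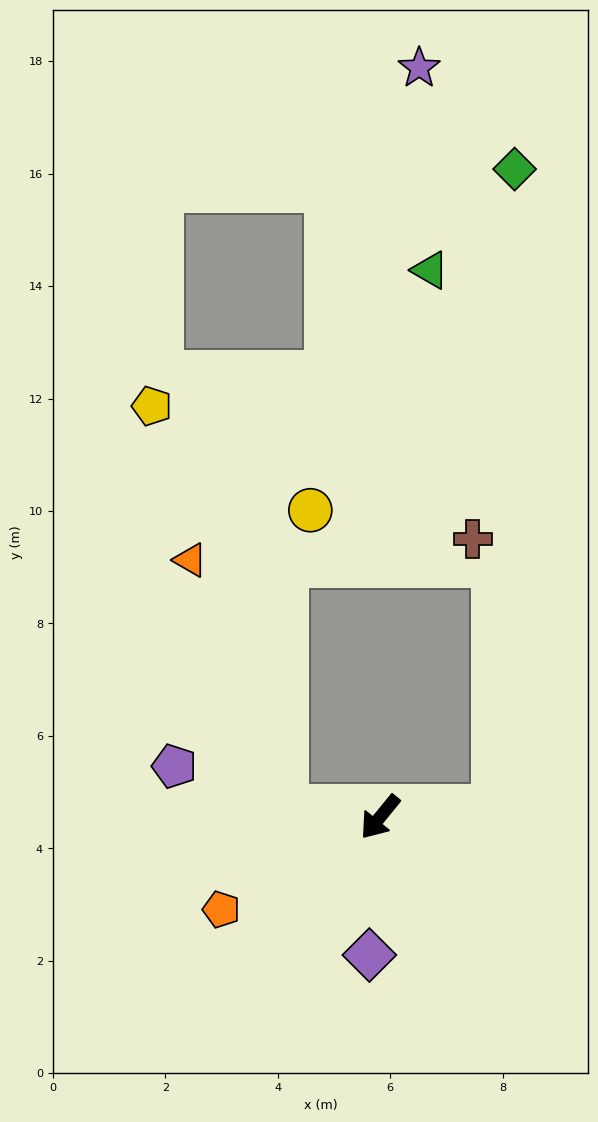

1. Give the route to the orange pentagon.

turn right 21°, forward 3.3 m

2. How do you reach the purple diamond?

turn left 35°, forward 2.5 m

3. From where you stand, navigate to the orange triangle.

blocked — turn right 56°, forward 1.7 m, then turn right 64°, forward 4.7 m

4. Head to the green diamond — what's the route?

blocked — turn left 133°, forward 2.1 m, then turn left 84°, forward 11.4 m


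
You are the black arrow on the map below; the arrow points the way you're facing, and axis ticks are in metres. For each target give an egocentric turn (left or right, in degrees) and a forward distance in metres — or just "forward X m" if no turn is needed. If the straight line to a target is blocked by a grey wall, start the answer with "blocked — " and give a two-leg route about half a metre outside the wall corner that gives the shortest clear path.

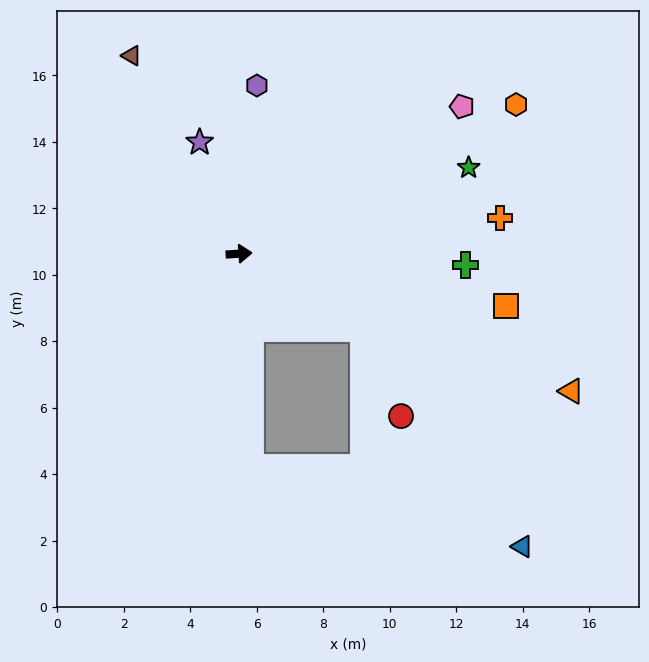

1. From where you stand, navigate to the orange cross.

turn left 4°, forward 7.9 m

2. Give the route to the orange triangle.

turn right 26°, forward 10.8 m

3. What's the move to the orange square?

turn right 15°, forward 8.2 m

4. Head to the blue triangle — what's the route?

blocked — turn right 35°, forward 4.4 m, then turn right 23°, forward 8.1 m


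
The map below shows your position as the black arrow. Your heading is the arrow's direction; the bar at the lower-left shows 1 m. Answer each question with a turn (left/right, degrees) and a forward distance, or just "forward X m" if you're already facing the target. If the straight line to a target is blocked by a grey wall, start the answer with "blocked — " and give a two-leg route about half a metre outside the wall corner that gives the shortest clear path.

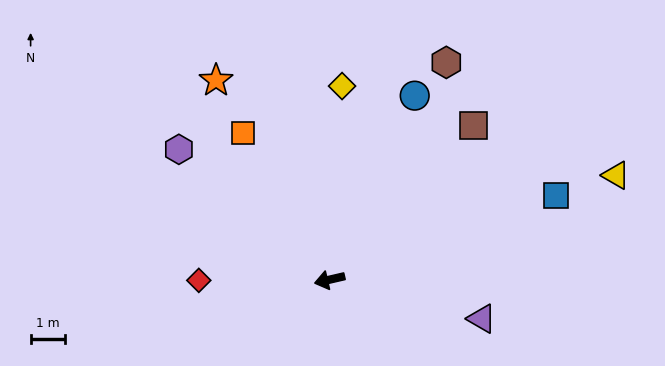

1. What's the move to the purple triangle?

turn left 153°, forward 4.5 m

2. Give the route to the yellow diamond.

turn right 107°, forward 5.6 m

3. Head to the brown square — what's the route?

turn right 146°, forward 6.1 m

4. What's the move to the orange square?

turn right 72°, forward 4.9 m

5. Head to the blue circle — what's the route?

turn right 128°, forward 5.8 m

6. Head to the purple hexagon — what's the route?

turn right 54°, forward 5.7 m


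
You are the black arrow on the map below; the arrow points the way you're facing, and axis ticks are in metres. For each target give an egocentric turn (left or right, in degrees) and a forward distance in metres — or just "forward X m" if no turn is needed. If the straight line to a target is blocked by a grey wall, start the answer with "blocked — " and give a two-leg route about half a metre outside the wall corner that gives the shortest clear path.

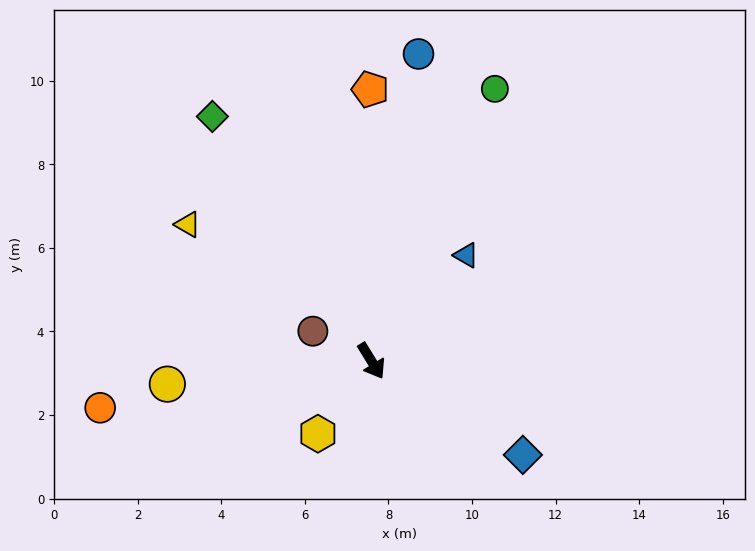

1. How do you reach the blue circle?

turn left 140°, forward 7.4 m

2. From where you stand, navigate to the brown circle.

turn right 148°, forward 1.6 m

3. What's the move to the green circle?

turn left 124°, forward 7.2 m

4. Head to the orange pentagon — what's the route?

turn left 149°, forward 6.5 m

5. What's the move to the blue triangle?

turn left 107°, forward 3.4 m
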